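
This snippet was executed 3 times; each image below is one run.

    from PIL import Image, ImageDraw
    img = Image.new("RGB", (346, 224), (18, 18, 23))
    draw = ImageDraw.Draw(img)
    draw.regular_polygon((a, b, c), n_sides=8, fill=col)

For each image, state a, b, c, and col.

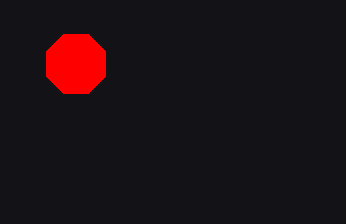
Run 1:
a = 76; b = 64; c = 32; col = 'red'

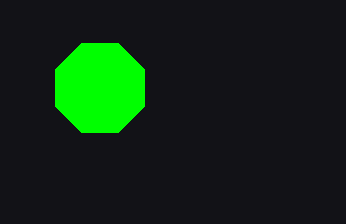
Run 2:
a = 100, b = 88, c = 48, col = 'lime'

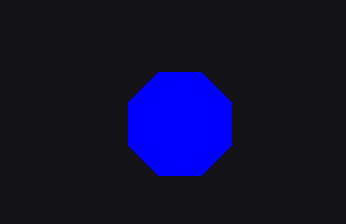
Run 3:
a = 180
b = 124
c = 56
col = 'blue'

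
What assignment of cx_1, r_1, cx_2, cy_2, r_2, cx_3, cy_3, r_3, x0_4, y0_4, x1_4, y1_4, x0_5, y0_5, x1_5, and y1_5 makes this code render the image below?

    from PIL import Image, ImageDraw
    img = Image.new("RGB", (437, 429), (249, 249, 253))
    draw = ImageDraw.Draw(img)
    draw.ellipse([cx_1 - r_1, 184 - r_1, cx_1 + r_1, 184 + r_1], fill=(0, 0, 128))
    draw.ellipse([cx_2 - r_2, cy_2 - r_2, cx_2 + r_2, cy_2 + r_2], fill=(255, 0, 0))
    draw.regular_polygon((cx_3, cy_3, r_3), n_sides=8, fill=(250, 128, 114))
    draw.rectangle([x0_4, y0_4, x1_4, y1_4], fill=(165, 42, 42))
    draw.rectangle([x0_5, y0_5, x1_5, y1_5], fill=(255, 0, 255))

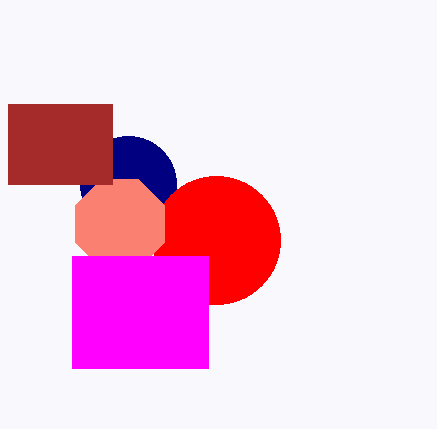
cx_1 = 128; r_1 = 48; cx_2 = 216; cy_2 = 240; r_2 = 64; cx_3 = 120; cy_3 = 224; r_3 = 48; x0_4 = 8; y0_4 = 104; x1_4 = 112; y1_4 = 184; x0_5 = 72; y0_5 = 256; x1_5 = 208; y1_5 = 368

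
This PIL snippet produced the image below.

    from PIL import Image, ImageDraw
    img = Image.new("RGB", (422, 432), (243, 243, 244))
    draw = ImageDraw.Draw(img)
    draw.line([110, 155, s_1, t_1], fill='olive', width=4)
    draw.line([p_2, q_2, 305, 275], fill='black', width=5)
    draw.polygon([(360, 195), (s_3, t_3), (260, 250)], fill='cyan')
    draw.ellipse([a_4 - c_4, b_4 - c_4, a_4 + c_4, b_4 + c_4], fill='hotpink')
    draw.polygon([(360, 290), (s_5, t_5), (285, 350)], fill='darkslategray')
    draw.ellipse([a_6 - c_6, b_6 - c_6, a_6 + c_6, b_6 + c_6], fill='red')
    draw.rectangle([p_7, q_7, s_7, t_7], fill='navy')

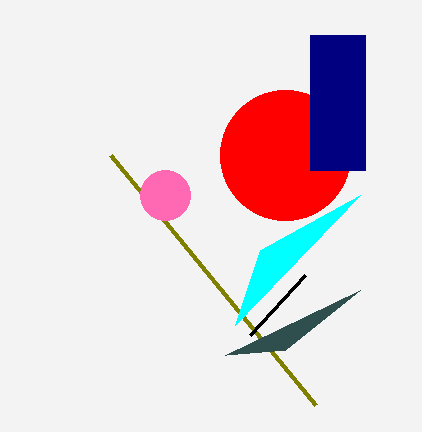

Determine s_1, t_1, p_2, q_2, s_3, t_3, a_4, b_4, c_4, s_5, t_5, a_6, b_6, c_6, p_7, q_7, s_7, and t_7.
s_1 = 315
t_1 = 405
p_2 = 250
q_2 = 335
s_3 = 235
t_3 = 325
a_4 = 165
b_4 = 195
c_4 = 25
s_5 = 225
t_5 = 355
a_6 = 285
b_6 = 155
c_6 = 65
p_7 = 310
q_7 = 35
s_7 = 365
t_7 = 170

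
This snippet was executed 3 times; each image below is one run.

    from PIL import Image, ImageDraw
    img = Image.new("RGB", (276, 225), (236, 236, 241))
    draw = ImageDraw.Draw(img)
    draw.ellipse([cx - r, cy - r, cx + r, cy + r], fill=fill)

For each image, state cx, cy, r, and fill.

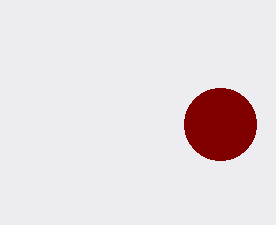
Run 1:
cx = 220; cy = 124; r = 36; fill = 'maroon'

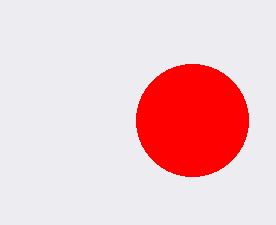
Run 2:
cx = 192; cy = 120; r = 56; fill = 'red'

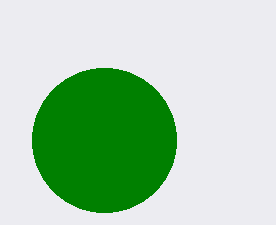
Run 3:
cx = 104
cy = 140
r = 72
fill = 'green'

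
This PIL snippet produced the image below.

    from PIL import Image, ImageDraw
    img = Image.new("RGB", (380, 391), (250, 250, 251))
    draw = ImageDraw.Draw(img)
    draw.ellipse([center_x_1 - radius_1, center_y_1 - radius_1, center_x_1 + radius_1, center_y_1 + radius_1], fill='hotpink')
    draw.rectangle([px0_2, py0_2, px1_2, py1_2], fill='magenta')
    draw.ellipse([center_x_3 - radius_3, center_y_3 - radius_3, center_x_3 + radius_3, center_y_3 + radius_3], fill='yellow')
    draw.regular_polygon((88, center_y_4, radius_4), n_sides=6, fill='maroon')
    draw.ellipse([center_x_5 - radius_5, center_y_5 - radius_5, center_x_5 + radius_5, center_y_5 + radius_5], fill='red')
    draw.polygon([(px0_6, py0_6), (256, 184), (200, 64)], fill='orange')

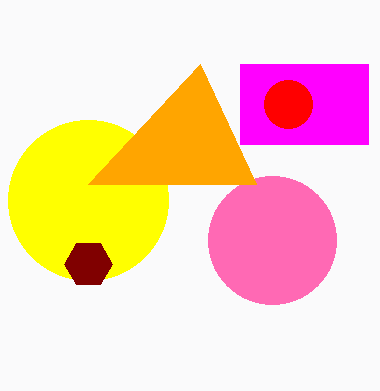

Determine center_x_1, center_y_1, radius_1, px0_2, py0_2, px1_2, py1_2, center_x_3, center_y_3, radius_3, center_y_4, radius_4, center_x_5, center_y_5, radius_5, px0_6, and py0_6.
center_x_1 = 272; center_y_1 = 240; radius_1 = 64; px0_2 = 240; py0_2 = 64; px1_2 = 368; py1_2 = 144; center_x_3 = 88; center_y_3 = 200; radius_3 = 80; center_y_4 = 264; radius_4 = 24; center_x_5 = 288; center_y_5 = 104; radius_5 = 24; px0_6 = 88; py0_6 = 184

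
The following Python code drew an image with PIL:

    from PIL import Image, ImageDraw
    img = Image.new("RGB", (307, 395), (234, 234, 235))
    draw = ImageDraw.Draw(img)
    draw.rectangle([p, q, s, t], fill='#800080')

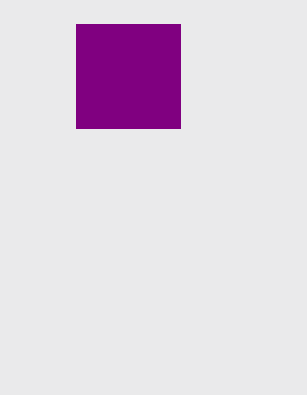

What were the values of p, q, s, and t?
p = 76, q = 24, s = 180, t = 128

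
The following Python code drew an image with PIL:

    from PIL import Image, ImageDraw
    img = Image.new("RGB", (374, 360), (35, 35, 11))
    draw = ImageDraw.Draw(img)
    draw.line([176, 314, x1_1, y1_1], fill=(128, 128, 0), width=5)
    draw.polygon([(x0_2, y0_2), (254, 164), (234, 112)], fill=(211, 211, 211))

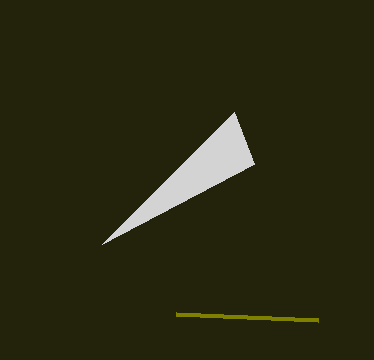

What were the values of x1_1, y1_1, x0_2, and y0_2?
x1_1 = 318
y1_1 = 320
x0_2 = 102
y0_2 = 244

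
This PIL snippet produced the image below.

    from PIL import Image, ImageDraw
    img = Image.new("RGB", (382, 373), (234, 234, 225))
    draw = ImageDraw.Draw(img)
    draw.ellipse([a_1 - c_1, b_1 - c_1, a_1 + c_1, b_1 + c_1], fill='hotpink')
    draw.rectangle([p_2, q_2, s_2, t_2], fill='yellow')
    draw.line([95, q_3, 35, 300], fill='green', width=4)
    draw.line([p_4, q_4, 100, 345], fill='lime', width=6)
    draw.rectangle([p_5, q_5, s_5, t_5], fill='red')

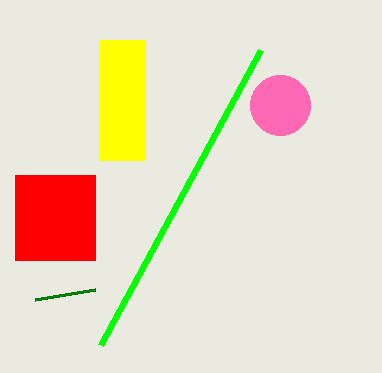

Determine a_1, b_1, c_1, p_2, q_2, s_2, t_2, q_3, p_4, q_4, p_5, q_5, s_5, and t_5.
a_1 = 280, b_1 = 105, c_1 = 30, p_2 = 100, q_2 = 40, s_2 = 145, t_2 = 160, q_3 = 290, p_4 = 260, q_4 = 50, p_5 = 15, q_5 = 175, s_5 = 95, t_5 = 260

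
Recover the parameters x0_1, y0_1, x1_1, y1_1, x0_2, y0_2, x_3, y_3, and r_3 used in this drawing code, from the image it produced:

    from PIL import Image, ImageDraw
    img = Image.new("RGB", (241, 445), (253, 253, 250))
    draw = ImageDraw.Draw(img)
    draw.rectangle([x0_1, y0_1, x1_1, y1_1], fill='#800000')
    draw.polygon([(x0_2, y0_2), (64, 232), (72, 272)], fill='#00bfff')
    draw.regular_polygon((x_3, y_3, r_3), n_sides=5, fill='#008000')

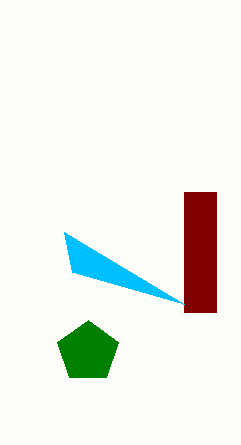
x0_1 = 184
y0_1 = 192
x1_1 = 216
y1_1 = 312
x0_2 = 184
y0_2 = 304
x_3 = 88
y_3 = 352
r_3 = 32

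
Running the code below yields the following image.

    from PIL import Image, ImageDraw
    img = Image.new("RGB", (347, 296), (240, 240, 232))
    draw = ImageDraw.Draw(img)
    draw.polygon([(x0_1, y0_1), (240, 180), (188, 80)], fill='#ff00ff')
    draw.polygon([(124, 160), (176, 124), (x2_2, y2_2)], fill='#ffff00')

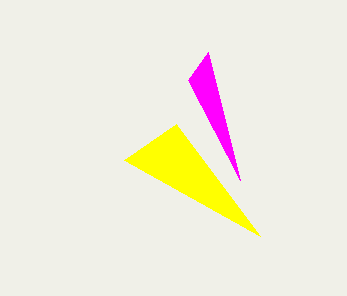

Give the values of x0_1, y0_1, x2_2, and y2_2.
x0_1 = 208; y0_1 = 52; x2_2 = 260; y2_2 = 236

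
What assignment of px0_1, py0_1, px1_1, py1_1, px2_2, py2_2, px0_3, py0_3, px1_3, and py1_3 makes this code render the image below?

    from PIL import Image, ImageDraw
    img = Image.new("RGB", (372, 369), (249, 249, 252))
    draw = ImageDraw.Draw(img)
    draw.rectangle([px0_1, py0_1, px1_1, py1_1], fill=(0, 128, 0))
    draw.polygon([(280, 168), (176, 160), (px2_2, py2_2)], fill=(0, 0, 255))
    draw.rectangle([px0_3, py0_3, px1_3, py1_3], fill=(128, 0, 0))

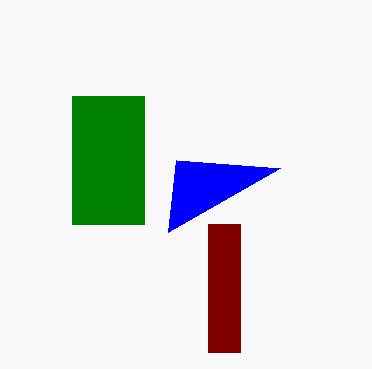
px0_1 = 72, py0_1 = 96, px1_1 = 144, py1_1 = 224, px2_2 = 168, py2_2 = 232, px0_3 = 208, py0_3 = 224, px1_3 = 240, py1_3 = 352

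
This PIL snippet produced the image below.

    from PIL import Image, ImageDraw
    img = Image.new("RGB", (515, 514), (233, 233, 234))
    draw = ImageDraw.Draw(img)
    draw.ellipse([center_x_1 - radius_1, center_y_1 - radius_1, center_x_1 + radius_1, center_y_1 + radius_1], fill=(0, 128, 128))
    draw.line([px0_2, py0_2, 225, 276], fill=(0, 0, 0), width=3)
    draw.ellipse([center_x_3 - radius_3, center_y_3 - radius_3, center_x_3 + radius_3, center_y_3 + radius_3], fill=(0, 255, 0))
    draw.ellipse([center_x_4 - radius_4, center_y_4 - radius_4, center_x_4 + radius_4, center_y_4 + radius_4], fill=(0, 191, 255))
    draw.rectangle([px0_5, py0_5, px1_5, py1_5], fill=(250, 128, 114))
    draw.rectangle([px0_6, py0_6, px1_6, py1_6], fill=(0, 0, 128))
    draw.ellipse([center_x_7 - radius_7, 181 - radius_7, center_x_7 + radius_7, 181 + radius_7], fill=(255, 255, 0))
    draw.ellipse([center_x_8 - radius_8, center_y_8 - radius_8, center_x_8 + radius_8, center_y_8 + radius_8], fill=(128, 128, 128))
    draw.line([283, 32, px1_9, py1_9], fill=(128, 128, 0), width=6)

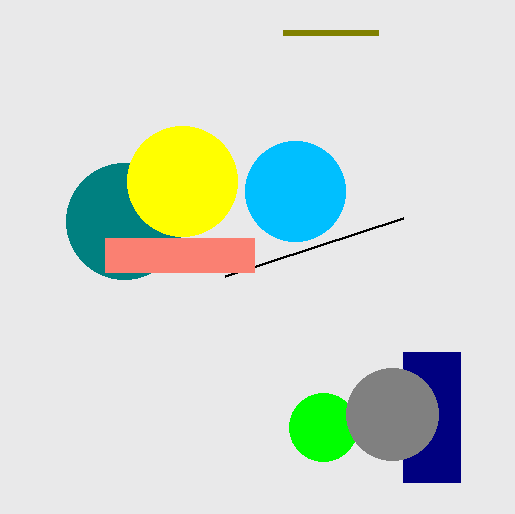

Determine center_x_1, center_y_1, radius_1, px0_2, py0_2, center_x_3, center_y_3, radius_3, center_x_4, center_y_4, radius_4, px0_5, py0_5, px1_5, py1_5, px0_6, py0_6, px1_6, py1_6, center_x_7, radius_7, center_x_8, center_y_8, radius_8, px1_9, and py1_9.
center_x_1 = 124
center_y_1 = 221
radius_1 = 58
px0_2 = 403
py0_2 = 218
center_x_3 = 323
center_y_3 = 427
radius_3 = 34
center_x_4 = 295
center_y_4 = 191
radius_4 = 50
px0_5 = 105
py0_5 = 238
px1_5 = 254
py1_5 = 272
px0_6 = 403
py0_6 = 352
px1_6 = 460
py1_6 = 482
center_x_7 = 182
radius_7 = 55
center_x_8 = 392
center_y_8 = 414
radius_8 = 46
px1_9 = 378
py1_9 = 32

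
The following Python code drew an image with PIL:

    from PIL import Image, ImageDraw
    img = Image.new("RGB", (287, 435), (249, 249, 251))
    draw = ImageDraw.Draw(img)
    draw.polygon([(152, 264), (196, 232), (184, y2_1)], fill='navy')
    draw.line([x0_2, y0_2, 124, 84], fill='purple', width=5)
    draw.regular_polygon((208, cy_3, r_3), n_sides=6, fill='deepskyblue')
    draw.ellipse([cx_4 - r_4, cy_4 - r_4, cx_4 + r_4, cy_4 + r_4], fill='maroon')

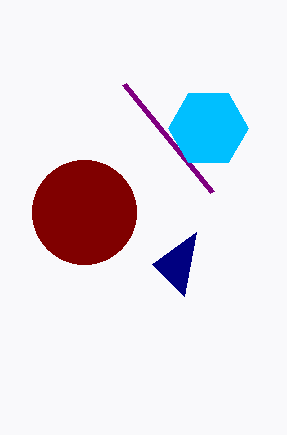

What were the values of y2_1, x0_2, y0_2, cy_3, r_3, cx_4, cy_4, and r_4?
y2_1 = 296, x0_2 = 212, y0_2 = 192, cy_3 = 128, r_3 = 40, cx_4 = 84, cy_4 = 212, r_4 = 52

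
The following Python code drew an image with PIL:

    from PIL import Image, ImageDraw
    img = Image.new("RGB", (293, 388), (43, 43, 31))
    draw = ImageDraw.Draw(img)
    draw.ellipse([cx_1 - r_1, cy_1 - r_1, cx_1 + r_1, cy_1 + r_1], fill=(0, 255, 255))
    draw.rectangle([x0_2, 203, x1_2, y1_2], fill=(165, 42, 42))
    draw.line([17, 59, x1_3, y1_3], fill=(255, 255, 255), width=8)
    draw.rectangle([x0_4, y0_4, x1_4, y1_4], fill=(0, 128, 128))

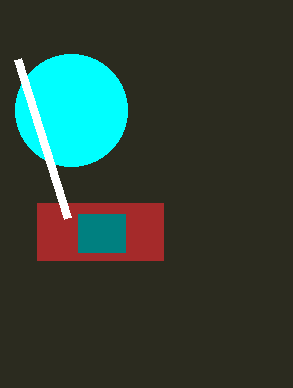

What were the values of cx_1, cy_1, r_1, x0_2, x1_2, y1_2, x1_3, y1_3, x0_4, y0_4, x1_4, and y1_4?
cx_1 = 71
cy_1 = 110
r_1 = 56
x0_2 = 37
x1_2 = 163
y1_2 = 260
x1_3 = 67
y1_3 = 218
x0_4 = 78
y0_4 = 214
x1_4 = 125
y1_4 = 252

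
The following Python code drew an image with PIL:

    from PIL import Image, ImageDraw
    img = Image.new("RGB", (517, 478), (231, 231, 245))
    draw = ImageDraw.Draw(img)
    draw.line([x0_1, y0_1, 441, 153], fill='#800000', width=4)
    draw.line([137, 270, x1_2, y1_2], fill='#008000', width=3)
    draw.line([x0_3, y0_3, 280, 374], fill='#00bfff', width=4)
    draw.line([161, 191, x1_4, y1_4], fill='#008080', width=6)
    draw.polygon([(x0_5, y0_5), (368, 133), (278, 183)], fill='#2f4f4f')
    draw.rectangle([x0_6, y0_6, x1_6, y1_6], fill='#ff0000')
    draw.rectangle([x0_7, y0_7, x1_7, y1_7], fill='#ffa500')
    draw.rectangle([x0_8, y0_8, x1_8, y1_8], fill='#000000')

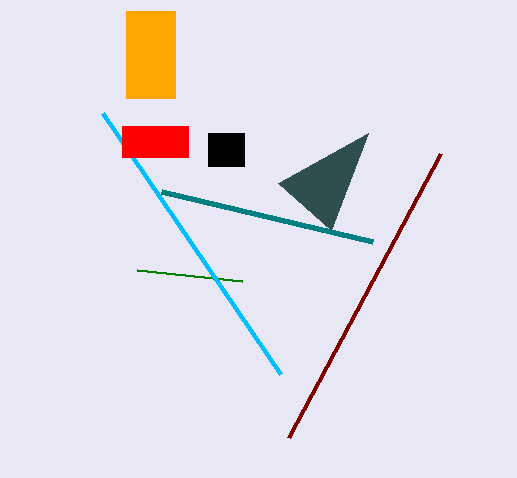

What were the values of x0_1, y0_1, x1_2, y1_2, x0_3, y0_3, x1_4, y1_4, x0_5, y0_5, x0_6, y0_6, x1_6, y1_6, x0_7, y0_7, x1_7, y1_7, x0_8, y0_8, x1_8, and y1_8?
x0_1 = 289; y0_1 = 437; x1_2 = 242; y1_2 = 281; x0_3 = 102; y0_3 = 113; x1_4 = 372; y1_4 = 241; x0_5 = 331; y0_5 = 230; x0_6 = 122; y0_6 = 126; x1_6 = 188; y1_6 = 157; x0_7 = 126; y0_7 = 11; x1_7 = 175; y1_7 = 98; x0_8 = 208; y0_8 = 133; x1_8 = 244; y1_8 = 166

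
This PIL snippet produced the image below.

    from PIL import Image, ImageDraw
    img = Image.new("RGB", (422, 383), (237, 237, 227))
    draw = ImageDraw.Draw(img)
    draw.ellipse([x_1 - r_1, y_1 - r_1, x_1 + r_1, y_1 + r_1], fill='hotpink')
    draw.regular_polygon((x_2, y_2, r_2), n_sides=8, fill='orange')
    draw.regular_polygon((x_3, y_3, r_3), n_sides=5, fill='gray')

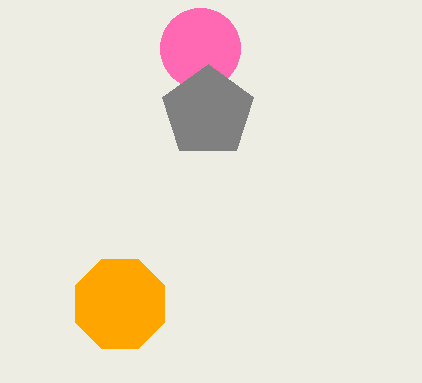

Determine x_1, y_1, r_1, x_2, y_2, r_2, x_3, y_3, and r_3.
x_1 = 200, y_1 = 48, r_1 = 40, x_2 = 120, y_2 = 304, r_2 = 48, x_3 = 208, y_3 = 112, r_3 = 48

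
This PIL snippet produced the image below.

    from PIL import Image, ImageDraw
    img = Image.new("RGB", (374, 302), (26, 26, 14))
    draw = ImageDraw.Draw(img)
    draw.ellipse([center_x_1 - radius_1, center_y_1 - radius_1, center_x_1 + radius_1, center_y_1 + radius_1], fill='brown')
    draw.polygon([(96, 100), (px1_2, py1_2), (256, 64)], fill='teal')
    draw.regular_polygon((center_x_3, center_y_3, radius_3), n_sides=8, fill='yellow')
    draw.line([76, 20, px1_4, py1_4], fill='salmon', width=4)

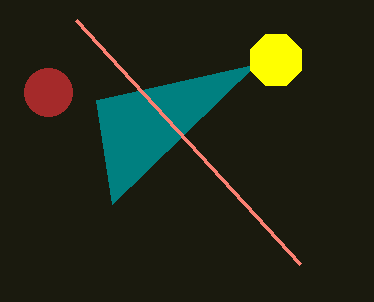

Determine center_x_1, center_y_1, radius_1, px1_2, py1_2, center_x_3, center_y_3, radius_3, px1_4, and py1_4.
center_x_1 = 48; center_y_1 = 92; radius_1 = 24; px1_2 = 112; py1_2 = 204; center_x_3 = 276; center_y_3 = 60; radius_3 = 28; px1_4 = 300; py1_4 = 264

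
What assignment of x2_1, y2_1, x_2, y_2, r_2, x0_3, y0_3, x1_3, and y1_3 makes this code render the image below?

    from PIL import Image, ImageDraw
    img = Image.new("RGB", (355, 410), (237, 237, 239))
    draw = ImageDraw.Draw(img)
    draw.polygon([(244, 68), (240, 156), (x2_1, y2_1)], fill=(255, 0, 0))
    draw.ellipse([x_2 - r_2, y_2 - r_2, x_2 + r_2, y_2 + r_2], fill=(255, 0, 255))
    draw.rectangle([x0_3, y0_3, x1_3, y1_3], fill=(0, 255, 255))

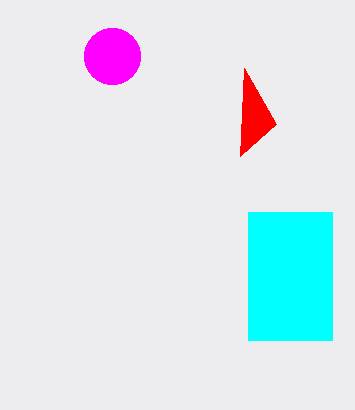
x2_1 = 276
y2_1 = 124
x_2 = 112
y_2 = 56
r_2 = 28
x0_3 = 248
y0_3 = 212
x1_3 = 332
y1_3 = 340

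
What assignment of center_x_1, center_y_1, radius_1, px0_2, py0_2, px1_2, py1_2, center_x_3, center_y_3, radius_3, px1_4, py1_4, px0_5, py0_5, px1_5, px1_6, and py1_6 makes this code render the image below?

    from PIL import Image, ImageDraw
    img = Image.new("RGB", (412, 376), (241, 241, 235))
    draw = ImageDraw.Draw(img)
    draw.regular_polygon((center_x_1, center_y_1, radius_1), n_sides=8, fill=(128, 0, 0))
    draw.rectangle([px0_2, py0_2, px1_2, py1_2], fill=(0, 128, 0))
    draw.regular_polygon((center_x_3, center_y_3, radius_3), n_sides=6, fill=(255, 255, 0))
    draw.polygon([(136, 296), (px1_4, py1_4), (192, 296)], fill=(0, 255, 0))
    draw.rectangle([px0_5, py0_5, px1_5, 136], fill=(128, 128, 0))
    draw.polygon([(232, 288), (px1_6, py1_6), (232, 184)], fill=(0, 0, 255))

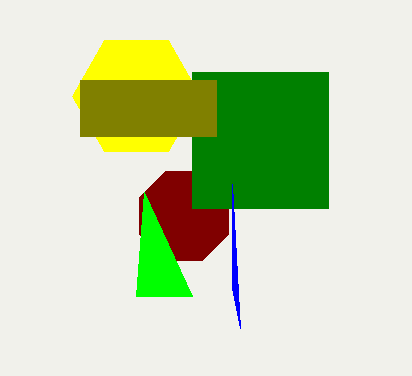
center_x_1 = 184; center_y_1 = 216; radius_1 = 48; px0_2 = 192; py0_2 = 72; px1_2 = 328; py1_2 = 208; center_x_3 = 136; center_y_3 = 96; radius_3 = 64; px1_4 = 144; py1_4 = 192; px0_5 = 80; py0_5 = 80; px1_5 = 216; px1_6 = 240; py1_6 = 328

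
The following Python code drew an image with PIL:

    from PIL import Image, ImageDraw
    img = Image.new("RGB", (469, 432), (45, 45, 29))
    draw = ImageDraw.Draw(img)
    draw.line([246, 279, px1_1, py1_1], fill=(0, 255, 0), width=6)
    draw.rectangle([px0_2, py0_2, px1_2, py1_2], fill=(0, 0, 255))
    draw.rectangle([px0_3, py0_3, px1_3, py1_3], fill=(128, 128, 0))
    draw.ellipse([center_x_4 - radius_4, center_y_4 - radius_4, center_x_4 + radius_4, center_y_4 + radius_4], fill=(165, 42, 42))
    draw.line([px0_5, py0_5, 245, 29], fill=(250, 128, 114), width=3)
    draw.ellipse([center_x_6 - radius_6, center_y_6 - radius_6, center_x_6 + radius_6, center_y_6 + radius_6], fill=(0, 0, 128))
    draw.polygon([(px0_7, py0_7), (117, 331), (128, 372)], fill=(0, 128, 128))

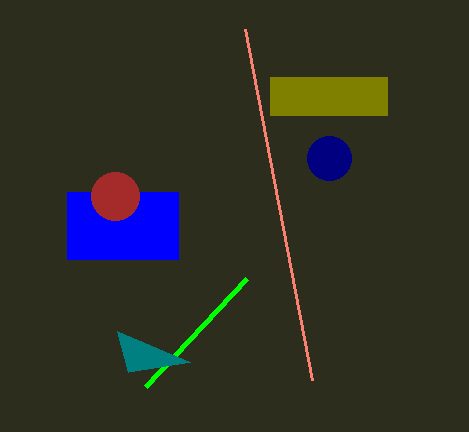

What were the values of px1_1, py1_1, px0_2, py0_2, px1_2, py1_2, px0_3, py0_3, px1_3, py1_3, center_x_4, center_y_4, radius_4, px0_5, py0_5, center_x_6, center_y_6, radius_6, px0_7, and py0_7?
px1_1 = 145, py1_1 = 387, px0_2 = 67, py0_2 = 192, px1_2 = 178, py1_2 = 259, px0_3 = 270, py0_3 = 77, px1_3 = 387, py1_3 = 115, center_x_4 = 115, center_y_4 = 196, radius_4 = 24, px0_5 = 312, py0_5 = 380, center_x_6 = 329, center_y_6 = 158, radius_6 = 22, px0_7 = 190, py0_7 = 362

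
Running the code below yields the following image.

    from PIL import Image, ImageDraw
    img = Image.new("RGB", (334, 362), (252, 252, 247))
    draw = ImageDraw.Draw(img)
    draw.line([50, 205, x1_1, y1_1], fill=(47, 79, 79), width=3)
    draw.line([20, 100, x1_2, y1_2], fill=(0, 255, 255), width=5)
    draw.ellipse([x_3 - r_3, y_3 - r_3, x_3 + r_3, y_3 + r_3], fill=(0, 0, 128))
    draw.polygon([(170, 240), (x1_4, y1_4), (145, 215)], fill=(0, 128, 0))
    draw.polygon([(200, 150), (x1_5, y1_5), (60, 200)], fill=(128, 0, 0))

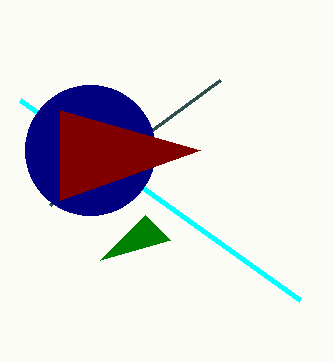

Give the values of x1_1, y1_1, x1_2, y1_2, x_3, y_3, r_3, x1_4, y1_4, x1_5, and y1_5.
x1_1 = 220
y1_1 = 80
x1_2 = 300
y1_2 = 300
x_3 = 90
y_3 = 150
r_3 = 65
x1_4 = 100
y1_4 = 260
x1_5 = 60
y1_5 = 110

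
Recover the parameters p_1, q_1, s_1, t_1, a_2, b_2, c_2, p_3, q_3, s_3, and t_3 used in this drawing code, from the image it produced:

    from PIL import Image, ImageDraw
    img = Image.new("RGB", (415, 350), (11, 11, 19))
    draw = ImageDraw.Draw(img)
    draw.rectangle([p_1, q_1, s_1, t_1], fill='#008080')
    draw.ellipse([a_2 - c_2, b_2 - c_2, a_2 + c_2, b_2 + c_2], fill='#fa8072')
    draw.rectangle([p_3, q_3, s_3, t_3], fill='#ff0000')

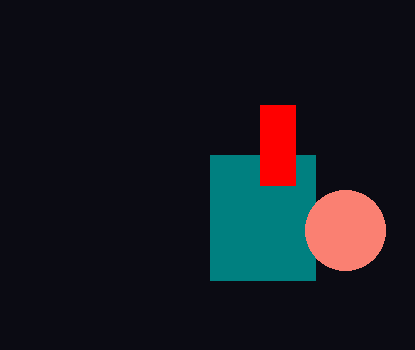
p_1 = 210; q_1 = 155; s_1 = 315; t_1 = 280; a_2 = 345; b_2 = 230; c_2 = 40; p_3 = 260; q_3 = 105; s_3 = 295; t_3 = 185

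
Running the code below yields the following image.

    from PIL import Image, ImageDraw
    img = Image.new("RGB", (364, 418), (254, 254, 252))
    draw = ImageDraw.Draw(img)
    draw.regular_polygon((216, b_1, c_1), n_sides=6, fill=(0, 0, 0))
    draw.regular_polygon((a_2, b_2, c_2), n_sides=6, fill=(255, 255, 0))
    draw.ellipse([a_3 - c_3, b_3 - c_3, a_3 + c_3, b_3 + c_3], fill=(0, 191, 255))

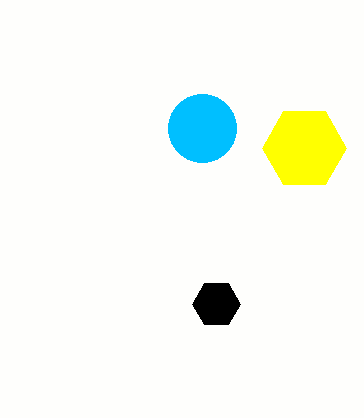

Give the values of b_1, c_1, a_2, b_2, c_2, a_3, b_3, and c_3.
b_1 = 304; c_1 = 24; a_2 = 304; b_2 = 148; c_2 = 42; a_3 = 202; b_3 = 128; c_3 = 34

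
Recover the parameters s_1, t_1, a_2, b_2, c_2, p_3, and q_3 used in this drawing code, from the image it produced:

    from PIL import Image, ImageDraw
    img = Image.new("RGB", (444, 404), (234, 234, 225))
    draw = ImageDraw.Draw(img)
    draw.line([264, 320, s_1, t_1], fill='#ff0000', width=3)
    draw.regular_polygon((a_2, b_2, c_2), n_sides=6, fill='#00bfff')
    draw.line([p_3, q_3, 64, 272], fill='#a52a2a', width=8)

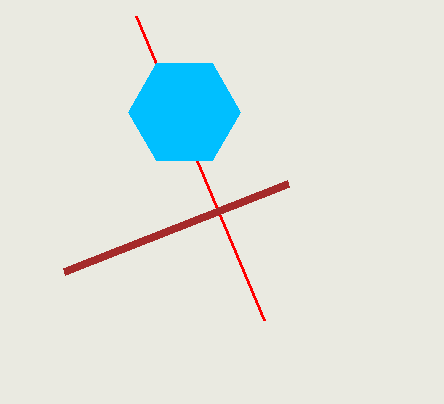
s_1 = 136, t_1 = 16, a_2 = 184, b_2 = 112, c_2 = 56, p_3 = 288, q_3 = 184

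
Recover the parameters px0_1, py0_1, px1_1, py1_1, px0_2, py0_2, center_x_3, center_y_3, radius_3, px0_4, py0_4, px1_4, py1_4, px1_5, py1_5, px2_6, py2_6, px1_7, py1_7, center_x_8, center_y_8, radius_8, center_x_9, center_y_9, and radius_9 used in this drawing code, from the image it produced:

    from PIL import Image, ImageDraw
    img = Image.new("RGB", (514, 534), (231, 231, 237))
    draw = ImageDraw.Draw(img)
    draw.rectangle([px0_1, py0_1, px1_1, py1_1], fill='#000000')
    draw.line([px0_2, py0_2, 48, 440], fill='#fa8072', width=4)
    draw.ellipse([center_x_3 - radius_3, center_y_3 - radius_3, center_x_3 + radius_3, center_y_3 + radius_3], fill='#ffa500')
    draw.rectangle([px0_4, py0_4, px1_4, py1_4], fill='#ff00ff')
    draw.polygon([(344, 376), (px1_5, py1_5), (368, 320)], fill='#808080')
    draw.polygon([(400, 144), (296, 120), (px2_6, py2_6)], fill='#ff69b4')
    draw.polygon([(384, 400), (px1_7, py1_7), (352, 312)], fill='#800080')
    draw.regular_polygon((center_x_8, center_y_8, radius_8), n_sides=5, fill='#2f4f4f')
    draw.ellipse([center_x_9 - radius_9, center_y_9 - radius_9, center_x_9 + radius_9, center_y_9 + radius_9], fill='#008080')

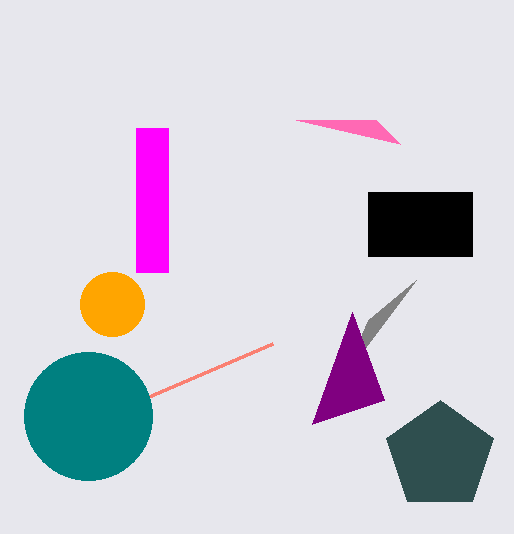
px0_1 = 368; py0_1 = 192; px1_1 = 472; py1_1 = 256; px0_2 = 272; py0_2 = 344; center_x_3 = 112; center_y_3 = 304; radius_3 = 32; px0_4 = 136; py0_4 = 128; px1_4 = 168; py1_4 = 272; px1_5 = 416; py1_5 = 280; px2_6 = 376; py2_6 = 120; px1_7 = 312; py1_7 = 424; center_x_8 = 440; center_y_8 = 456; radius_8 = 56; center_x_9 = 88; center_y_9 = 416; radius_9 = 64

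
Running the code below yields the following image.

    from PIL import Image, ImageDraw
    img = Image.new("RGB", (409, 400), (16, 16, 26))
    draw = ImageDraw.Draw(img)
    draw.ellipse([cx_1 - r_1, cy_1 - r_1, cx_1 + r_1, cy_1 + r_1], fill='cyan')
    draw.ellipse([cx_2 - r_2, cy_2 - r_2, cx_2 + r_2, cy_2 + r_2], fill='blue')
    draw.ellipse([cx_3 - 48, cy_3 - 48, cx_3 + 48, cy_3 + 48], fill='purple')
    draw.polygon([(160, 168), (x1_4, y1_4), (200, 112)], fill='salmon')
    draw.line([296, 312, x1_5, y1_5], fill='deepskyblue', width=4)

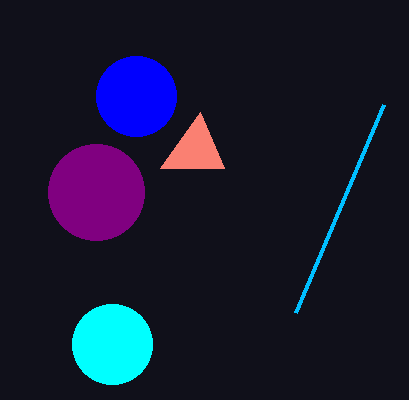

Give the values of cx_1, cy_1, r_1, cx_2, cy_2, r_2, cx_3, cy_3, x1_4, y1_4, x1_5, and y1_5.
cx_1 = 112; cy_1 = 344; r_1 = 40; cx_2 = 136; cy_2 = 96; r_2 = 40; cx_3 = 96; cy_3 = 192; x1_4 = 224; y1_4 = 168; x1_5 = 384; y1_5 = 104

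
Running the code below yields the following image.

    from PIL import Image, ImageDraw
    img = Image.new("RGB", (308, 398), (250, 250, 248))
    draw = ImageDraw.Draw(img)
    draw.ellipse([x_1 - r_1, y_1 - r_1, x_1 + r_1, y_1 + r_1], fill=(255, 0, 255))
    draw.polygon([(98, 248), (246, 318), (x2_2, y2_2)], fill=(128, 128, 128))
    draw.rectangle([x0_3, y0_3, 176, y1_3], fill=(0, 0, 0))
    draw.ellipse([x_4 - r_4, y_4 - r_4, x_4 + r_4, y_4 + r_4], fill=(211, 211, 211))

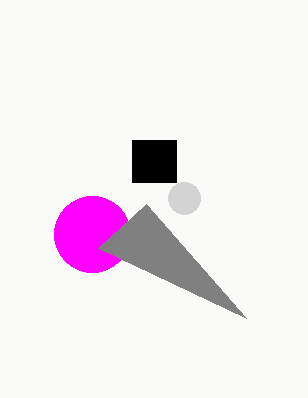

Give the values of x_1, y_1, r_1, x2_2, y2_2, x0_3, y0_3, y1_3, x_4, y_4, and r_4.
x_1 = 92; y_1 = 234; r_1 = 38; x2_2 = 146; y2_2 = 204; x0_3 = 132; y0_3 = 140; y1_3 = 182; x_4 = 184; y_4 = 198; r_4 = 16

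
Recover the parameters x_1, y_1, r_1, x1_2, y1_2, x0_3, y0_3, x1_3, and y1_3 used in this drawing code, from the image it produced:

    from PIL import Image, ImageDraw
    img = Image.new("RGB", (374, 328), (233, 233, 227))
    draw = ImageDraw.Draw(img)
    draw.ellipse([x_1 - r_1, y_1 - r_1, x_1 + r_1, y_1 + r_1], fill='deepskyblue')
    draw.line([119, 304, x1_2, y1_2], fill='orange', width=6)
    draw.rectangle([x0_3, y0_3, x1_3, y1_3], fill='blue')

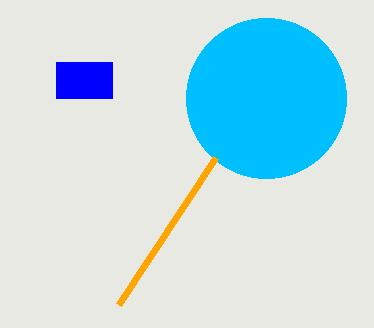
x_1 = 266
y_1 = 98
r_1 = 80
x1_2 = 216
y1_2 = 157
x0_3 = 56
y0_3 = 62
x1_3 = 112
y1_3 = 98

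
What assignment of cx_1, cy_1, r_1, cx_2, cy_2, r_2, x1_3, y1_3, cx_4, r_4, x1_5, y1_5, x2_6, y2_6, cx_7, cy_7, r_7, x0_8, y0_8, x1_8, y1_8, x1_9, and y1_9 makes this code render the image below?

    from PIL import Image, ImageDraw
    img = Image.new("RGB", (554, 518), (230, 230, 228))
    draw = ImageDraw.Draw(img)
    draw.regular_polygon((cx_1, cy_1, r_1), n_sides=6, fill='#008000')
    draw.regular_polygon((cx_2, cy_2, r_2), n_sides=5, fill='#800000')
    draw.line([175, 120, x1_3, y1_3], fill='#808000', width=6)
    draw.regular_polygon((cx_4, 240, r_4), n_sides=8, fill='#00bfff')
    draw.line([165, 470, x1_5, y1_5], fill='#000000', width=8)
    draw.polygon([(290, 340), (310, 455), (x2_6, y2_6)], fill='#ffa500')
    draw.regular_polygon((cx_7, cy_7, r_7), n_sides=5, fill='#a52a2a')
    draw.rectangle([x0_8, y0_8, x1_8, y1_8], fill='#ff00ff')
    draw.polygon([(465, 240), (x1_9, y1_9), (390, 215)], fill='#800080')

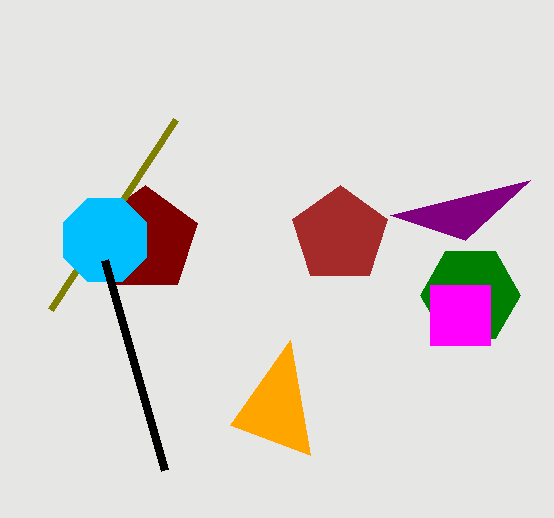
cx_1 = 470, cy_1 = 295, r_1 = 50, cx_2 = 145, cy_2 = 240, r_2 = 55, x1_3 = 50, y1_3 = 310, cx_4 = 105, r_4 = 45, x1_5 = 105, y1_5 = 260, x2_6 = 230, y2_6 = 425, cx_7 = 340, cy_7 = 235, r_7 = 50, x0_8 = 430, y0_8 = 285, x1_8 = 490, y1_8 = 345, x1_9 = 530, y1_9 = 180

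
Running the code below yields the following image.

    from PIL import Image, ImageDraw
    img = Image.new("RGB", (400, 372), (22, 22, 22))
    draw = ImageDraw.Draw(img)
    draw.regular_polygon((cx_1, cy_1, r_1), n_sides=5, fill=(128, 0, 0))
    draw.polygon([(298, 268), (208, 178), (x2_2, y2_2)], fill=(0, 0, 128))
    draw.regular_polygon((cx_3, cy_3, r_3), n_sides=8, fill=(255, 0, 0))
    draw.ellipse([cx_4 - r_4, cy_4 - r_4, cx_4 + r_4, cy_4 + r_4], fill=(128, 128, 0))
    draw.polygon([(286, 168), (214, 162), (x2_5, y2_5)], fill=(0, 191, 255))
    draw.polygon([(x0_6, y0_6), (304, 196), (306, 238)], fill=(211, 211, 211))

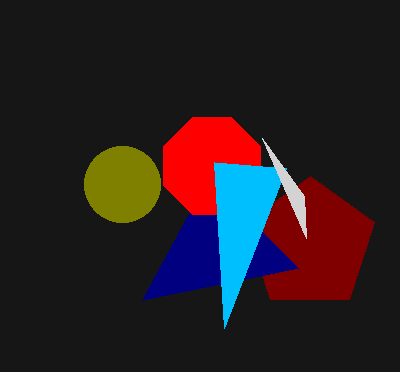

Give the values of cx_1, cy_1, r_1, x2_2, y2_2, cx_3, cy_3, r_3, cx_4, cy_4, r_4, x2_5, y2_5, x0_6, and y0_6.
cx_1 = 310
cy_1 = 244
r_1 = 68
x2_2 = 142
y2_2 = 300
cx_3 = 212
cy_3 = 166
r_3 = 52
cx_4 = 122
cy_4 = 184
r_4 = 38
x2_5 = 224
y2_5 = 328
x0_6 = 262
y0_6 = 138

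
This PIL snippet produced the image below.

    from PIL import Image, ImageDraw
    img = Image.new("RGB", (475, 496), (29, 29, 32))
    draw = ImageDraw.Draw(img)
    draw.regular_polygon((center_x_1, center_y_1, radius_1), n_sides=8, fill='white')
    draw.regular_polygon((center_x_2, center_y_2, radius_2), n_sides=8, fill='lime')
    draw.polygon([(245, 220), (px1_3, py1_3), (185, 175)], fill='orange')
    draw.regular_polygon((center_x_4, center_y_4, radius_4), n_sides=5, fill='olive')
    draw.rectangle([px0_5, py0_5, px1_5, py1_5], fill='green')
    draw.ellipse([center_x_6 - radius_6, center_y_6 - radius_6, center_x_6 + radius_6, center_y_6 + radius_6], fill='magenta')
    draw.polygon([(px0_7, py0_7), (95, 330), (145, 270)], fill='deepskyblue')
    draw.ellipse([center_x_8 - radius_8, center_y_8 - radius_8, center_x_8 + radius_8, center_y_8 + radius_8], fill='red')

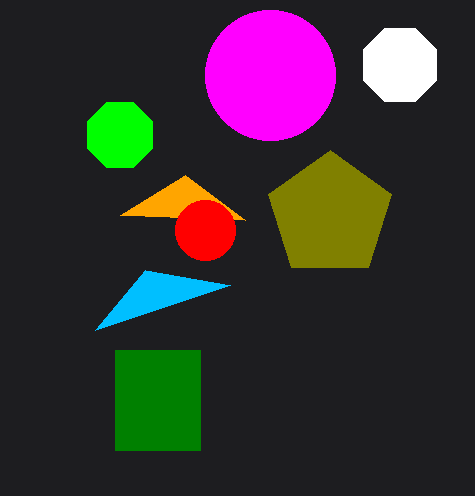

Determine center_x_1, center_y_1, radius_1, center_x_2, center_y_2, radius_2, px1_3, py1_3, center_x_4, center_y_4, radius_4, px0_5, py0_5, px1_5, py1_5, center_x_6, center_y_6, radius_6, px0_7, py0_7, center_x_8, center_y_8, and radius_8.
center_x_1 = 400
center_y_1 = 65
radius_1 = 40
center_x_2 = 120
center_y_2 = 135
radius_2 = 35
px1_3 = 120
py1_3 = 215
center_x_4 = 330
center_y_4 = 215
radius_4 = 65
px0_5 = 115
py0_5 = 350
px1_5 = 200
py1_5 = 450
center_x_6 = 270
center_y_6 = 75
radius_6 = 65
px0_7 = 230
py0_7 = 285
center_x_8 = 205
center_y_8 = 230
radius_8 = 30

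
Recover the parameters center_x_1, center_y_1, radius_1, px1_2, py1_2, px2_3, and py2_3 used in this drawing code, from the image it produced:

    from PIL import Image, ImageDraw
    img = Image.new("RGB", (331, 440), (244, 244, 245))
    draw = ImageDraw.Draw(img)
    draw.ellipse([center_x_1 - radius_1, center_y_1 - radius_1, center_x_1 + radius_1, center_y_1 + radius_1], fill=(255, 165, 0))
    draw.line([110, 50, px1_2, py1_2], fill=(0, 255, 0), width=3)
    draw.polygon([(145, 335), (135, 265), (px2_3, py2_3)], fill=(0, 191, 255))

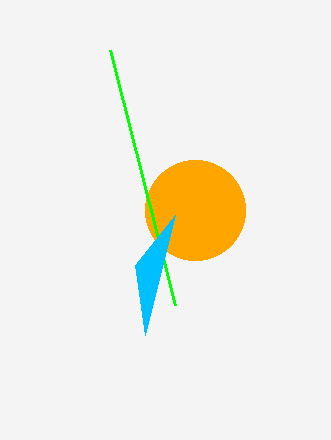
center_x_1 = 195, center_y_1 = 210, radius_1 = 50, px1_2 = 175, py1_2 = 305, px2_3 = 175, py2_3 = 215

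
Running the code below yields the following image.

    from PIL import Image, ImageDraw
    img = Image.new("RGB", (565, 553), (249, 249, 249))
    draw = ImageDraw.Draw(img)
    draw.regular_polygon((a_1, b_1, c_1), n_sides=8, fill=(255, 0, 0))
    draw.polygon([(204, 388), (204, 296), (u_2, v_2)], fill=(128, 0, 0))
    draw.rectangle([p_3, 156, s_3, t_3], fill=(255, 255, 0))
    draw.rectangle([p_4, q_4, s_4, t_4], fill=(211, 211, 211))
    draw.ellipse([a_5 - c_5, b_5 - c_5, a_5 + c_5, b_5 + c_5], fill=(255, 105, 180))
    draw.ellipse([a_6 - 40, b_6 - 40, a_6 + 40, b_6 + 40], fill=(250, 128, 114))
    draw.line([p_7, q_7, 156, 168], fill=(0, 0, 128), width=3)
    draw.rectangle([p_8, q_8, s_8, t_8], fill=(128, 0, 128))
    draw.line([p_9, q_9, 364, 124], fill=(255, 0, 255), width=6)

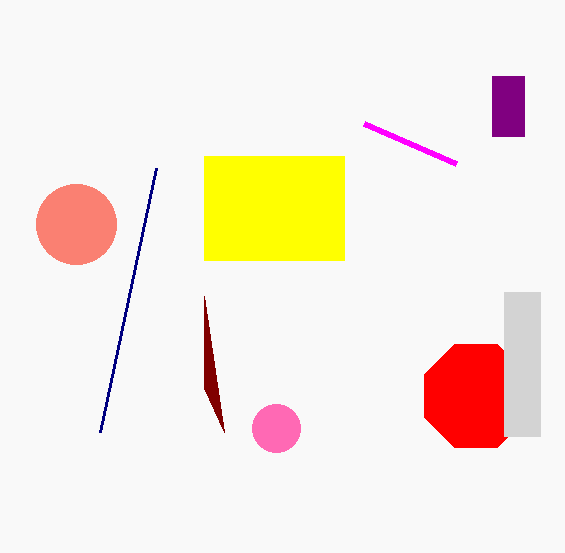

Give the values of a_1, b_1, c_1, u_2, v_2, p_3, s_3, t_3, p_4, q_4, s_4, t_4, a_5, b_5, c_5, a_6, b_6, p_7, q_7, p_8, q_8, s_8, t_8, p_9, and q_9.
a_1 = 476
b_1 = 396
c_1 = 56
u_2 = 224
v_2 = 432
p_3 = 204
s_3 = 344
t_3 = 260
p_4 = 504
q_4 = 292
s_4 = 540
t_4 = 436
a_5 = 276
b_5 = 428
c_5 = 24
a_6 = 76
b_6 = 224
p_7 = 100
q_7 = 432
p_8 = 492
q_8 = 76
s_8 = 524
t_8 = 136
p_9 = 456
q_9 = 164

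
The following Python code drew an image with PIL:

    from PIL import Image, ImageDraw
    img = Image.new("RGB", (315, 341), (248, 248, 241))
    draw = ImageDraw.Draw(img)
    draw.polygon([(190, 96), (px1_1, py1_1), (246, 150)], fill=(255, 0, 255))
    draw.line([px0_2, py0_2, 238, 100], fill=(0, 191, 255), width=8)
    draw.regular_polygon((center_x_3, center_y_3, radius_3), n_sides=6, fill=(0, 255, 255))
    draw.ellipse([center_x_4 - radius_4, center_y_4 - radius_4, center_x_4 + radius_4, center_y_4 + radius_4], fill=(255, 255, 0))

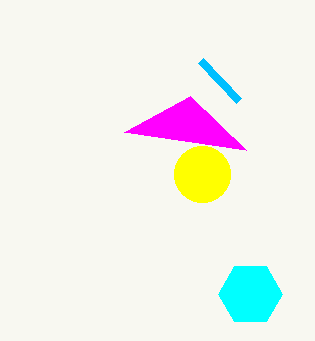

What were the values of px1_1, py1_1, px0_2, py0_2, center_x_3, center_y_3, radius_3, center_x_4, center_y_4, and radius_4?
px1_1 = 124
py1_1 = 132
px0_2 = 200
py0_2 = 60
center_x_3 = 250
center_y_3 = 294
radius_3 = 32
center_x_4 = 202
center_y_4 = 174
radius_4 = 28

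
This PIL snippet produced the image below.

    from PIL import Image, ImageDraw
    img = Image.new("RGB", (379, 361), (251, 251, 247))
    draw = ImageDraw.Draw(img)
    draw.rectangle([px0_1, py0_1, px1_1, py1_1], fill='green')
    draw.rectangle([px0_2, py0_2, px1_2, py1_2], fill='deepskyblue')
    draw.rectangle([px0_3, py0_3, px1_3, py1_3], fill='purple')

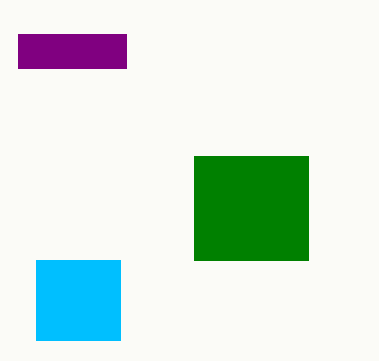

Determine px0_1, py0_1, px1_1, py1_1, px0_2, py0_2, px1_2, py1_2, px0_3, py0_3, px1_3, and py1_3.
px0_1 = 194, py0_1 = 156, px1_1 = 308, py1_1 = 260, px0_2 = 36, py0_2 = 260, px1_2 = 120, py1_2 = 340, px0_3 = 18, py0_3 = 34, px1_3 = 126, py1_3 = 68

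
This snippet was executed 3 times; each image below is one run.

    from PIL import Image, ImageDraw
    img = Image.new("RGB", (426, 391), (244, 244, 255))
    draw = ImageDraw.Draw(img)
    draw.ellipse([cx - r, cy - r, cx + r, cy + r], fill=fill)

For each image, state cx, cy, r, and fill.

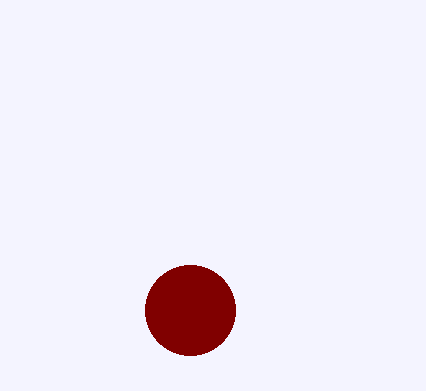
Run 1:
cx = 190
cy = 310
r = 45
fill = 'maroon'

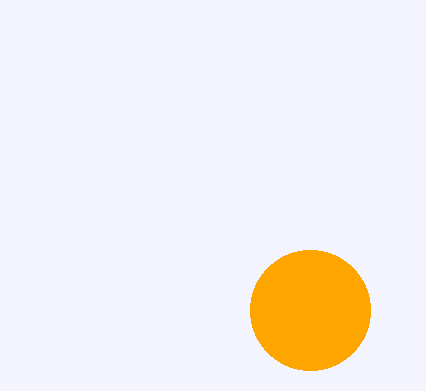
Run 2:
cx = 310
cy = 310
r = 60
fill = 'orange'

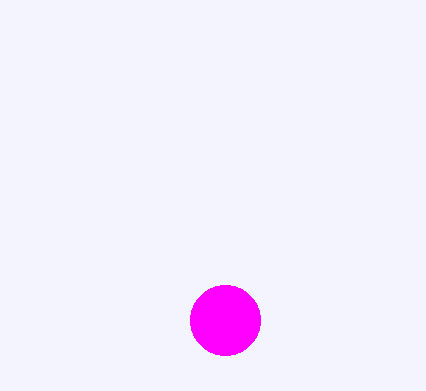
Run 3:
cx = 225, cy = 320, r = 35, fill = 'magenta'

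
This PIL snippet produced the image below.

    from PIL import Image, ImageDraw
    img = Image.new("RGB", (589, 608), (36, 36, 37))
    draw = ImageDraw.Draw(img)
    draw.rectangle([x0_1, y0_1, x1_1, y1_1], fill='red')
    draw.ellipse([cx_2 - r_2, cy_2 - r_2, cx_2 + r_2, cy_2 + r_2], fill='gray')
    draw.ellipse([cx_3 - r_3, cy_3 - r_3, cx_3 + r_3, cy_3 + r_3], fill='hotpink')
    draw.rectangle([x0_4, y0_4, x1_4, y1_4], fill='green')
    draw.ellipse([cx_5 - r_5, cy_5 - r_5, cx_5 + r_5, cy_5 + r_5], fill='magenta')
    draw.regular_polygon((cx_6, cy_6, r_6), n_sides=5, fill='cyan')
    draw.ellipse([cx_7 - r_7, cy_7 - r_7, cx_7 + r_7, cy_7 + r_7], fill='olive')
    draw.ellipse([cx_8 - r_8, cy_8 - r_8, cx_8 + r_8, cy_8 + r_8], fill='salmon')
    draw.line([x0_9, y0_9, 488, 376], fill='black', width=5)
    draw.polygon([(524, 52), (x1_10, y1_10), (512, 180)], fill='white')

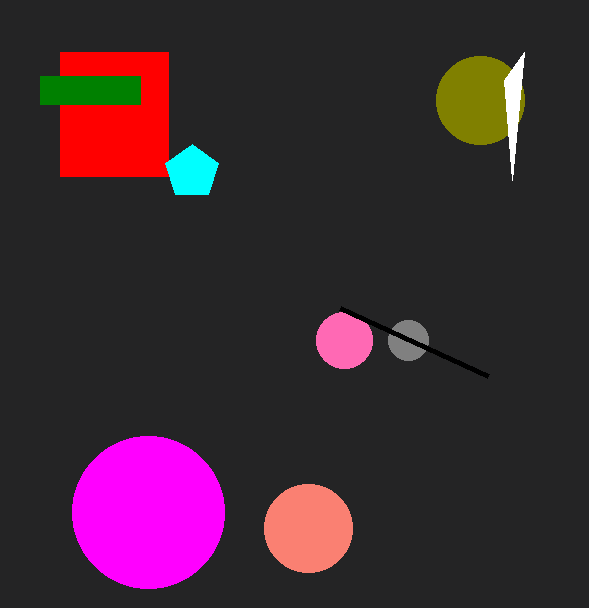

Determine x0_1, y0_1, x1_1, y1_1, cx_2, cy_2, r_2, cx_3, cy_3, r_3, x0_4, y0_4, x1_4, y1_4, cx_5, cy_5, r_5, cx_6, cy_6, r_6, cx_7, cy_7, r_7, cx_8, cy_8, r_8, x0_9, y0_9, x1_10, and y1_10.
x0_1 = 60, y0_1 = 52, x1_1 = 168, y1_1 = 176, cx_2 = 408, cy_2 = 340, r_2 = 20, cx_3 = 344, cy_3 = 340, r_3 = 28, x0_4 = 40, y0_4 = 76, x1_4 = 140, y1_4 = 104, cx_5 = 148, cy_5 = 512, r_5 = 76, cx_6 = 192, cy_6 = 172, r_6 = 28, cx_7 = 480, cy_7 = 100, r_7 = 44, cx_8 = 308, cy_8 = 528, r_8 = 44, x0_9 = 340, y0_9 = 308, x1_10 = 504, y1_10 = 80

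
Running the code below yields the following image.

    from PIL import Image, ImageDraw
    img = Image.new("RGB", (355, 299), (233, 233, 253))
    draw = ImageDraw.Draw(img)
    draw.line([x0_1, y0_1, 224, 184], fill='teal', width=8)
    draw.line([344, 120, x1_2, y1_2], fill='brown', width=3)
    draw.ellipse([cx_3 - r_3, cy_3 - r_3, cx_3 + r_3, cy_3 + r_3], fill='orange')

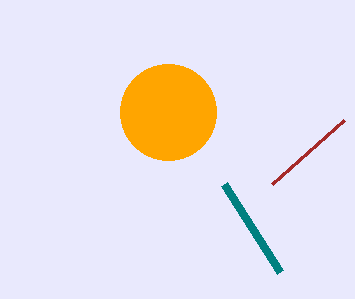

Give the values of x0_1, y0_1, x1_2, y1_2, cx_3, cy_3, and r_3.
x0_1 = 280; y0_1 = 272; x1_2 = 272; y1_2 = 184; cx_3 = 168; cy_3 = 112; r_3 = 48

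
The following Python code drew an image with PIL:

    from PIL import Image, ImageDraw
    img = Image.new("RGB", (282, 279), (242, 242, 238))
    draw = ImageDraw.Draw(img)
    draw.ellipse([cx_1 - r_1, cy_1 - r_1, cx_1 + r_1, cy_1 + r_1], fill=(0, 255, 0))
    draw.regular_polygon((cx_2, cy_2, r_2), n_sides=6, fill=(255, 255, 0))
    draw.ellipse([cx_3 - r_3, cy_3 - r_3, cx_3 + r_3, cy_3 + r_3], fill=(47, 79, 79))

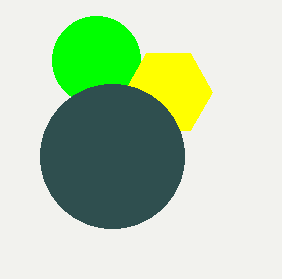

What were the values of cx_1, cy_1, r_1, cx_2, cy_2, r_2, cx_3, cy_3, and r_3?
cx_1 = 96; cy_1 = 60; r_1 = 44; cx_2 = 168; cy_2 = 92; r_2 = 44; cx_3 = 112; cy_3 = 156; r_3 = 72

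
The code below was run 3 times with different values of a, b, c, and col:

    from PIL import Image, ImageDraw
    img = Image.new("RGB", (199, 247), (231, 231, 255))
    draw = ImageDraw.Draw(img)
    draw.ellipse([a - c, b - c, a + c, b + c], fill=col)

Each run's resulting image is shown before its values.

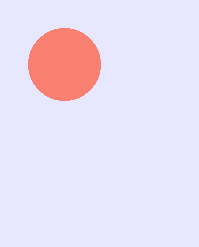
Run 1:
a = 64
b = 64
c = 36
col = 'salmon'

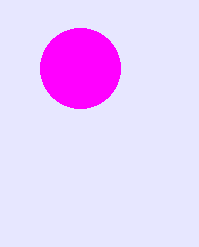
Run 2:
a = 80; b = 68; c = 40; col = 'magenta'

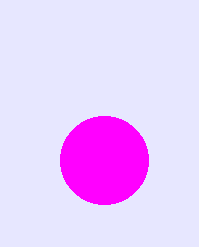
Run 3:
a = 104, b = 160, c = 44, col = 'magenta'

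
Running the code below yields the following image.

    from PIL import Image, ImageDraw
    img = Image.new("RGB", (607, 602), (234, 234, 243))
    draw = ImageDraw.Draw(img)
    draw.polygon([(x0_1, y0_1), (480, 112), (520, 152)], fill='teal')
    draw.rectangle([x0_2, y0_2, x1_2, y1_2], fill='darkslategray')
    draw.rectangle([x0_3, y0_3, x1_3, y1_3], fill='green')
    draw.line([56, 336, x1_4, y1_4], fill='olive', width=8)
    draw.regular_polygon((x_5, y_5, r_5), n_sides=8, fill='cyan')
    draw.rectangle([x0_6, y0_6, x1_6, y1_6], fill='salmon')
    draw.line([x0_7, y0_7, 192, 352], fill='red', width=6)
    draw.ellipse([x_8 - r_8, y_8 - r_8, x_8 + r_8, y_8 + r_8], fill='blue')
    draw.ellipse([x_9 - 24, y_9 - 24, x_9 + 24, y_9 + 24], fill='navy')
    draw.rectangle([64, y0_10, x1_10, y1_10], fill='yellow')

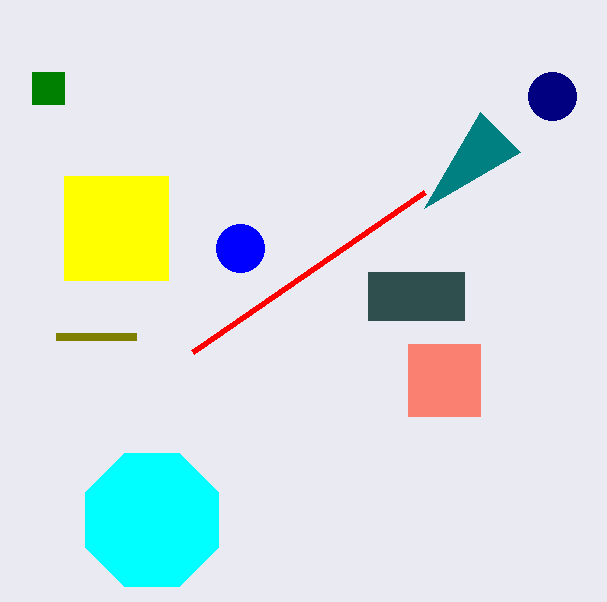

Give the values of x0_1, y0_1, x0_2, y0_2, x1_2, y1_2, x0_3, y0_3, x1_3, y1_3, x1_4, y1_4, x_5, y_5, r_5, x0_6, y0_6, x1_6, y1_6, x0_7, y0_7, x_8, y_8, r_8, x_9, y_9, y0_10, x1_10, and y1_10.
x0_1 = 424, y0_1 = 208, x0_2 = 368, y0_2 = 272, x1_2 = 464, y1_2 = 320, x0_3 = 32, y0_3 = 72, x1_3 = 64, y1_3 = 104, x1_4 = 136, y1_4 = 336, x_5 = 152, y_5 = 520, r_5 = 72, x0_6 = 408, y0_6 = 344, x1_6 = 480, y1_6 = 416, x0_7 = 424, y0_7 = 192, x_8 = 240, y_8 = 248, r_8 = 24, x_9 = 552, y_9 = 96, y0_10 = 176, x1_10 = 168, y1_10 = 280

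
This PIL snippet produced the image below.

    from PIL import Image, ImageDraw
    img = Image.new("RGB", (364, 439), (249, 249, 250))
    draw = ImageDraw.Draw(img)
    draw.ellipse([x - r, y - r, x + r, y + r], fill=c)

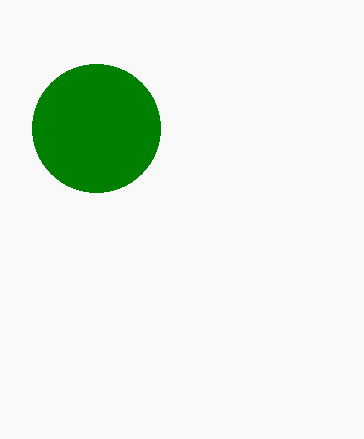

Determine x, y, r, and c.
x = 96, y = 128, r = 64, c = 'green'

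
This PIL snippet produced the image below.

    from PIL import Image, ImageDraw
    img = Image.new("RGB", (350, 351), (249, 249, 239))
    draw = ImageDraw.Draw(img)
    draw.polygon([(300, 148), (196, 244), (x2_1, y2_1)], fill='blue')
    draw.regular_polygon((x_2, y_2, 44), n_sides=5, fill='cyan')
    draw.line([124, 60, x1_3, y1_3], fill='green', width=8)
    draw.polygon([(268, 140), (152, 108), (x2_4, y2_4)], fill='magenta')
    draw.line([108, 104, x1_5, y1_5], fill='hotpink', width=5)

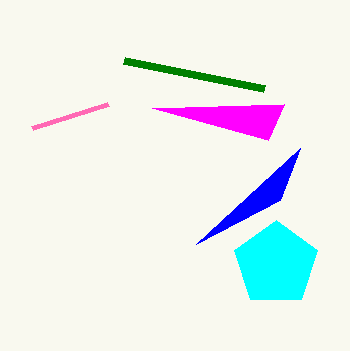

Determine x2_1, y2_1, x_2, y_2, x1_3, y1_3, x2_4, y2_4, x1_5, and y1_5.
x2_1 = 280, y2_1 = 200, x_2 = 276, y_2 = 264, x1_3 = 264, y1_3 = 88, x2_4 = 284, y2_4 = 104, x1_5 = 32, y1_5 = 128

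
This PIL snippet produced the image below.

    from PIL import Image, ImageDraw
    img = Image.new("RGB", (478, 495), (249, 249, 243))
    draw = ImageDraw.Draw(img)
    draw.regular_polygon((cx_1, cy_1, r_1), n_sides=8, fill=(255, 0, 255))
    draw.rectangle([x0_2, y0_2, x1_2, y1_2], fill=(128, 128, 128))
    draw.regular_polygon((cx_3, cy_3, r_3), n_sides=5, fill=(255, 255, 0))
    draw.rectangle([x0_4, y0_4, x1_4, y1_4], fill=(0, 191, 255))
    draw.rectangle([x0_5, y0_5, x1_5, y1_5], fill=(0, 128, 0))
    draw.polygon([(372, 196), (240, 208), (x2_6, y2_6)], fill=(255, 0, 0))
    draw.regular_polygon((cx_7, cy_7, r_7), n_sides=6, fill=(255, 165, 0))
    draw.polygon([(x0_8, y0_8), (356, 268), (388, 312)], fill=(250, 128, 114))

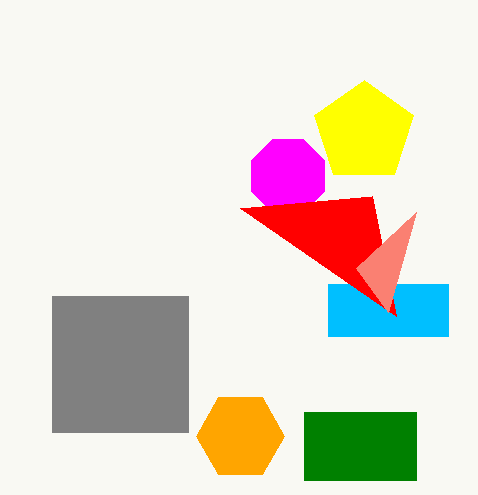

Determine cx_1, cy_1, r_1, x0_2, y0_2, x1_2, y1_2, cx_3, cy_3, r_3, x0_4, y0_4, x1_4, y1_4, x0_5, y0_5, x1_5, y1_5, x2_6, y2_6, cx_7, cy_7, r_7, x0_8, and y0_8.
cx_1 = 288
cy_1 = 176
r_1 = 40
x0_2 = 52
y0_2 = 296
x1_2 = 188
y1_2 = 432
cx_3 = 364
cy_3 = 132
r_3 = 52
x0_4 = 328
y0_4 = 284
x1_4 = 448
y1_4 = 336
x0_5 = 304
y0_5 = 412
x1_5 = 416
y1_5 = 480
x2_6 = 396
y2_6 = 316
cx_7 = 240
cy_7 = 436
r_7 = 44
x0_8 = 416
y0_8 = 212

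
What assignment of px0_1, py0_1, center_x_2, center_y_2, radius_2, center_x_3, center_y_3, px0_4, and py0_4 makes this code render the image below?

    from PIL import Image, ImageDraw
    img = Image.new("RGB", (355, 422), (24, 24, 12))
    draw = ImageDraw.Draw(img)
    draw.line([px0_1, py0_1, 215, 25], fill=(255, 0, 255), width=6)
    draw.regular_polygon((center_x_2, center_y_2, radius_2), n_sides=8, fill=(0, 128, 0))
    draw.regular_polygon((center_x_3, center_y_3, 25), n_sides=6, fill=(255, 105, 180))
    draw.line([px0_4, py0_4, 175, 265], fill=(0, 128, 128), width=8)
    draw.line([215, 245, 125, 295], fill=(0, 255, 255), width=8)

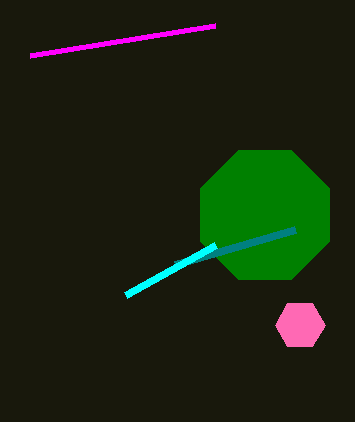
px0_1 = 30
py0_1 = 55
center_x_2 = 265
center_y_2 = 215
radius_2 = 70
center_x_3 = 300
center_y_3 = 325
px0_4 = 295
py0_4 = 230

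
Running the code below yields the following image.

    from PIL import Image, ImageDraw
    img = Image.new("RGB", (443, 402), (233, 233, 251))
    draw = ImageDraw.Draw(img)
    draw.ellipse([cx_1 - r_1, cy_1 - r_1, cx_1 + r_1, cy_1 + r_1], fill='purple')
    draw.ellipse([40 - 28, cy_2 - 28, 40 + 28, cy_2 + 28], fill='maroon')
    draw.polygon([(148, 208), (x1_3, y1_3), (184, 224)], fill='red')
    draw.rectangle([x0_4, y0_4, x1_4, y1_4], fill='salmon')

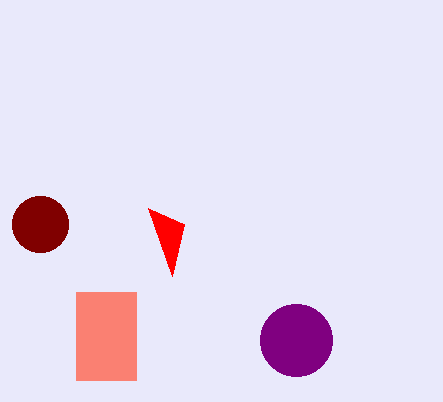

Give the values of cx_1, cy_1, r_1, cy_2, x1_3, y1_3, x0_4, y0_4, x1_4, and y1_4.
cx_1 = 296, cy_1 = 340, r_1 = 36, cy_2 = 224, x1_3 = 172, y1_3 = 276, x0_4 = 76, y0_4 = 292, x1_4 = 136, y1_4 = 380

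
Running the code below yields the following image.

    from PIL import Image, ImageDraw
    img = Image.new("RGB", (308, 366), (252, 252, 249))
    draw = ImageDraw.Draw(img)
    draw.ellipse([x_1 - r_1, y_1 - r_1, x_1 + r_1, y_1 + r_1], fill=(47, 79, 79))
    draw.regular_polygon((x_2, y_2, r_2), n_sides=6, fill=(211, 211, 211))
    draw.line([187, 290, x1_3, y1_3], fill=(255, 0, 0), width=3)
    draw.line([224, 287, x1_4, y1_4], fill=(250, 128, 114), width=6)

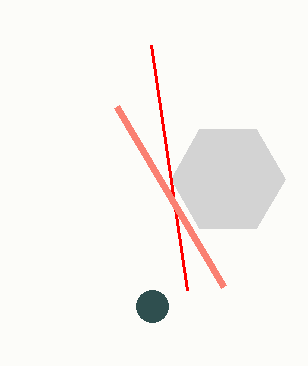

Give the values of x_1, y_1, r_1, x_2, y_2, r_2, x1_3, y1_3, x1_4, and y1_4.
x_1 = 152, y_1 = 306, r_1 = 16, x_2 = 228, y_2 = 179, r_2 = 57, x1_3 = 151, y1_3 = 45, x1_4 = 117, y1_4 = 107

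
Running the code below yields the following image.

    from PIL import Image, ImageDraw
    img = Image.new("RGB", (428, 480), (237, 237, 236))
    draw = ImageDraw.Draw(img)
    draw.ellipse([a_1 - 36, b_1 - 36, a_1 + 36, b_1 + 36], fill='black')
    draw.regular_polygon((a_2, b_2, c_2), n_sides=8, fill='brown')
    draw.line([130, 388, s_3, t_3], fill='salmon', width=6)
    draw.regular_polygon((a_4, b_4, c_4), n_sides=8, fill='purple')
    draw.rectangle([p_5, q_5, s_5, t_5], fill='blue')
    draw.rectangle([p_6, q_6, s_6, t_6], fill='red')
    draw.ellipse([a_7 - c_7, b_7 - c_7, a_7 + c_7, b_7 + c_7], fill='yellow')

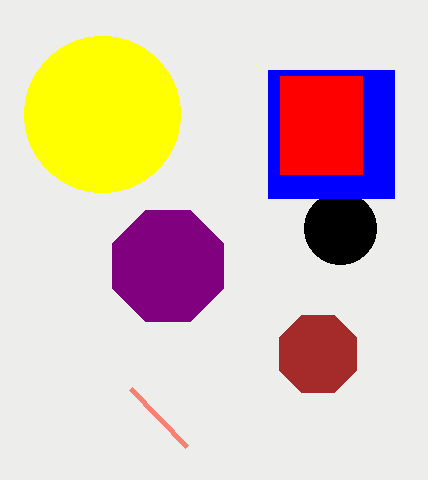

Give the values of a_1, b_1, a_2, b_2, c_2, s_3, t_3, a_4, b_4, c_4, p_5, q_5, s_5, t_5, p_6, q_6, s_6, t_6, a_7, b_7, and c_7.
a_1 = 340; b_1 = 228; a_2 = 318; b_2 = 354; c_2 = 42; s_3 = 186; t_3 = 446; a_4 = 168; b_4 = 266; c_4 = 60; p_5 = 268; q_5 = 70; s_5 = 394; t_5 = 198; p_6 = 280; q_6 = 76; s_6 = 362; t_6 = 174; a_7 = 102; b_7 = 114; c_7 = 78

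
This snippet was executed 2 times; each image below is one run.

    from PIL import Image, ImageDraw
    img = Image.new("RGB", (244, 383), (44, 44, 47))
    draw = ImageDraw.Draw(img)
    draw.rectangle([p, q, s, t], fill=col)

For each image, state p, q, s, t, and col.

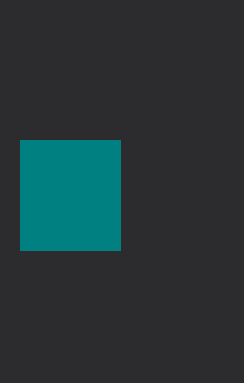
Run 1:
p = 20; q = 140; s = 120; t = 250; col = 'teal'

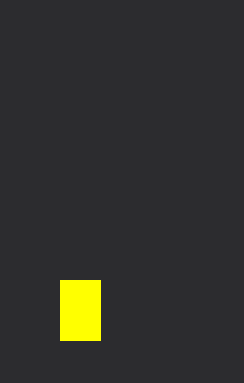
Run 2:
p = 60; q = 280; s = 100; t = 340; col = 'yellow'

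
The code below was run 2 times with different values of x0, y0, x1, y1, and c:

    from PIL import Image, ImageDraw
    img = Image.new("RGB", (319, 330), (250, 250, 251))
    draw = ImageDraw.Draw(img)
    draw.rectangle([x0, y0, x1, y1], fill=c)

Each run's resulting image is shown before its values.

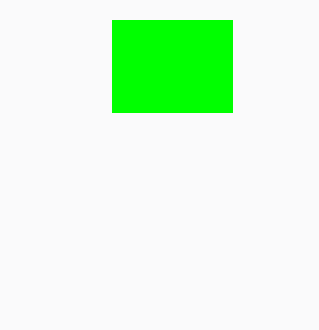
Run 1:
x0 = 112, y0 = 20, x1 = 232, y1 = 112, c = 'lime'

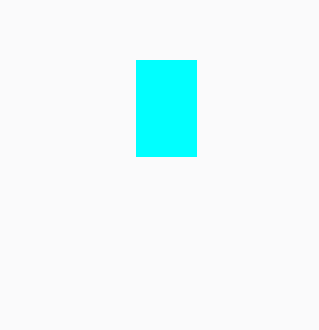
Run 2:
x0 = 136
y0 = 60
x1 = 196
y1 = 156
c = 'cyan'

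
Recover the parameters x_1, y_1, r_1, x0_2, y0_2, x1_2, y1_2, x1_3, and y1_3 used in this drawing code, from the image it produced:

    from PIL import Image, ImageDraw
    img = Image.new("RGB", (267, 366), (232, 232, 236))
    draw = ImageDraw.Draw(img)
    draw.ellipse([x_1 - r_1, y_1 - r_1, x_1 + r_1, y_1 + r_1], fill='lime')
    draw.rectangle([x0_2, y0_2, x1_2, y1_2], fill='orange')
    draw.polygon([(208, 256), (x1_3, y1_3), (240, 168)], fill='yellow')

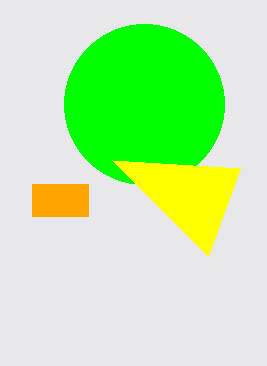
x_1 = 144
y_1 = 104
r_1 = 80
x0_2 = 32
y0_2 = 184
x1_2 = 88
y1_2 = 216
x1_3 = 112
y1_3 = 160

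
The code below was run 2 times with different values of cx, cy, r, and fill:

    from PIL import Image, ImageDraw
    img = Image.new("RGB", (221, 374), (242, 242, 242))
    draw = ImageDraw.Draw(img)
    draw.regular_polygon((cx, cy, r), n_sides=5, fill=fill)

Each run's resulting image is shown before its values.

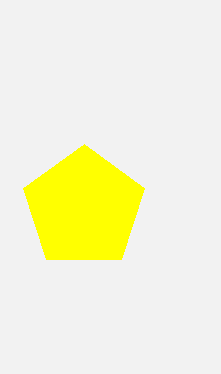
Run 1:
cx = 84, cy = 208, r = 64, fill = 'yellow'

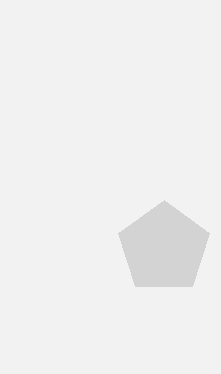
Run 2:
cx = 164; cy = 248; r = 48; fill = 'lightgray'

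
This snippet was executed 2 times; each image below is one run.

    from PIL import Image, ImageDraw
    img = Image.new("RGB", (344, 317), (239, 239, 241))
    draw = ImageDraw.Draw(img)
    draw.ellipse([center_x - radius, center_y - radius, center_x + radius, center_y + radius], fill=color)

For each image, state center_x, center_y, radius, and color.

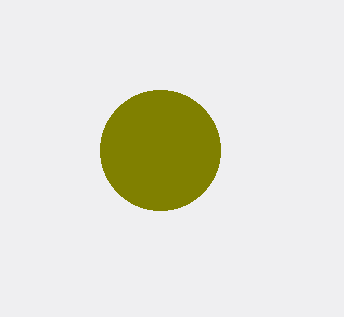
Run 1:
center_x = 160
center_y = 150
radius = 60
color = 'olive'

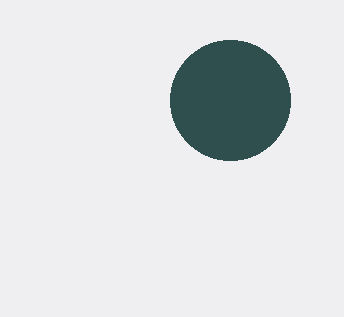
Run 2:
center_x = 230; center_y = 100; radius = 60; color = 'darkslategray'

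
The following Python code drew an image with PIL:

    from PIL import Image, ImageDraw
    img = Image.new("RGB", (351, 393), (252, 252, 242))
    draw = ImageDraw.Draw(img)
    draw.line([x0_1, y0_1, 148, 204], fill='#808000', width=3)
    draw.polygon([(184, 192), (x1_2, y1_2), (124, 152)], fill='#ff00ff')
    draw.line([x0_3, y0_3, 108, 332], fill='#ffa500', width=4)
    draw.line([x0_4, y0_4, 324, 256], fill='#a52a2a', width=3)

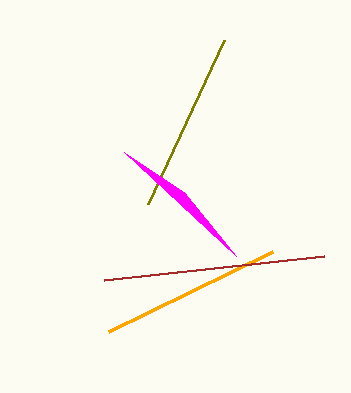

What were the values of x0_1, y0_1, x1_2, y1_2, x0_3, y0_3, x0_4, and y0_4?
x0_1 = 224
y0_1 = 40
x1_2 = 236
y1_2 = 256
x0_3 = 272
y0_3 = 252
x0_4 = 104
y0_4 = 280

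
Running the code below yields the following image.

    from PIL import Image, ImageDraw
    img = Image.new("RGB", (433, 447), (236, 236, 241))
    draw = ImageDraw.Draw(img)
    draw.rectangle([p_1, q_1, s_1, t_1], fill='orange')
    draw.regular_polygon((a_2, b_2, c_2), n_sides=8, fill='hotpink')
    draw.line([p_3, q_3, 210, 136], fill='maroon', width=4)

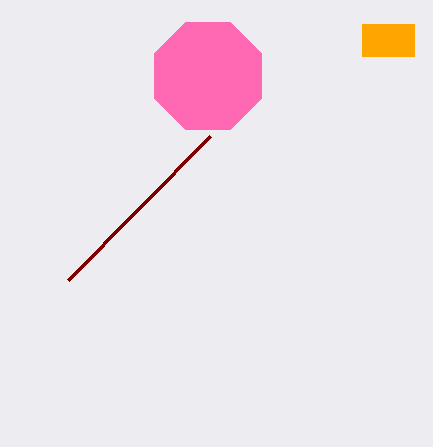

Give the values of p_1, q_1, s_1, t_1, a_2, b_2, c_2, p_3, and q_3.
p_1 = 362, q_1 = 24, s_1 = 414, t_1 = 56, a_2 = 208, b_2 = 76, c_2 = 58, p_3 = 68, q_3 = 280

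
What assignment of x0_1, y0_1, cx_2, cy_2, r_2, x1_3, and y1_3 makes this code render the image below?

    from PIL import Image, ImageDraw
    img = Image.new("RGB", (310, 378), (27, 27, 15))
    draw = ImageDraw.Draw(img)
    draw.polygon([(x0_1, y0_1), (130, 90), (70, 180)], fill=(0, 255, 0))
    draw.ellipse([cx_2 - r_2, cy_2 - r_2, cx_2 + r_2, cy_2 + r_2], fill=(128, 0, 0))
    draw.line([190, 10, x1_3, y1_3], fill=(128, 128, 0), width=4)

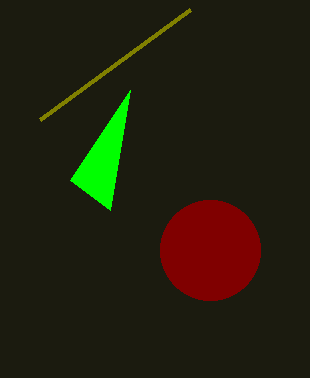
x0_1 = 110
y0_1 = 210
cx_2 = 210
cy_2 = 250
r_2 = 50
x1_3 = 40
y1_3 = 120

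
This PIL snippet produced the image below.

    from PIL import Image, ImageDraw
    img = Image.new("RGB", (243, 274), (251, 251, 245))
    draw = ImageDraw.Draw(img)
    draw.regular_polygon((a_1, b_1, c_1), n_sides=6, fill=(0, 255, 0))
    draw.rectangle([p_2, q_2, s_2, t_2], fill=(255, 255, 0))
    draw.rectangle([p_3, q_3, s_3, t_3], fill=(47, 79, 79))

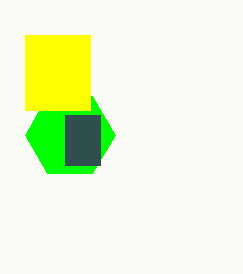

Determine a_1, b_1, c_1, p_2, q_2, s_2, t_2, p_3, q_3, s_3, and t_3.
a_1 = 70; b_1 = 135; c_1 = 45; p_2 = 25; q_2 = 35; s_2 = 90; t_2 = 110; p_3 = 65; q_3 = 115; s_3 = 100; t_3 = 165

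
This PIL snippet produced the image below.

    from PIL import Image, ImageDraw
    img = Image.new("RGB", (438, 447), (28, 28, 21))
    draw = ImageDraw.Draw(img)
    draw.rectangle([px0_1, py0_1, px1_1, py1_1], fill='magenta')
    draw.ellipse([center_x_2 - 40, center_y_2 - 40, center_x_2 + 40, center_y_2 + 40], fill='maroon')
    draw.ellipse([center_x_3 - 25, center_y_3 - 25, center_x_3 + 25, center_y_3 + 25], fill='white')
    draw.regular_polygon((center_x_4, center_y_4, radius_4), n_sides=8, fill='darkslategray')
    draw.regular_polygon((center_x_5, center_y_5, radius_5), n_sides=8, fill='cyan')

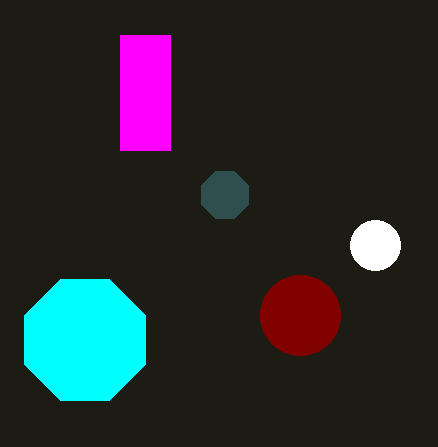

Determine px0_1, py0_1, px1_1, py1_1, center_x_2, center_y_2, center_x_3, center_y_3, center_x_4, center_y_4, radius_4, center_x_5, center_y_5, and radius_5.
px0_1 = 120
py0_1 = 35
px1_1 = 170
py1_1 = 150
center_x_2 = 300
center_y_2 = 315
center_x_3 = 375
center_y_3 = 245
center_x_4 = 225
center_y_4 = 195
radius_4 = 25
center_x_5 = 85
center_y_5 = 340
radius_5 = 65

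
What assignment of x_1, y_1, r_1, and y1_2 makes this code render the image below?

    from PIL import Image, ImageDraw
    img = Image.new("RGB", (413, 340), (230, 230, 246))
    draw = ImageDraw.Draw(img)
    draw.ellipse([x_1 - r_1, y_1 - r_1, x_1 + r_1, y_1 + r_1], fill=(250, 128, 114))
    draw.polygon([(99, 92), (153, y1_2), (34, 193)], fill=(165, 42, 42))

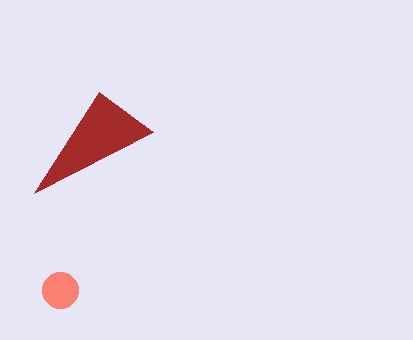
x_1 = 60
y_1 = 290
r_1 = 18
y1_2 = 132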